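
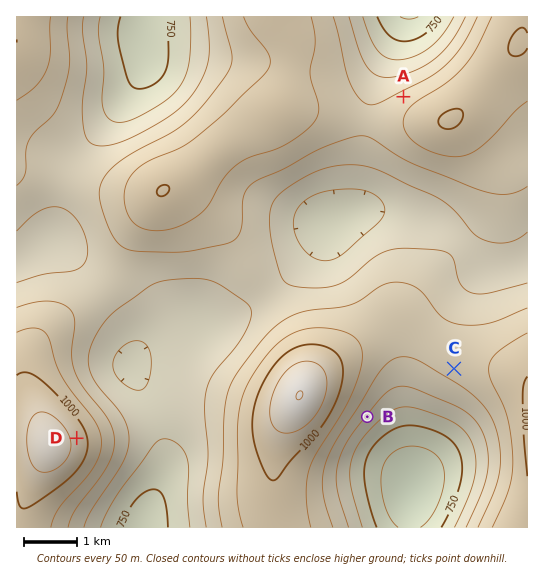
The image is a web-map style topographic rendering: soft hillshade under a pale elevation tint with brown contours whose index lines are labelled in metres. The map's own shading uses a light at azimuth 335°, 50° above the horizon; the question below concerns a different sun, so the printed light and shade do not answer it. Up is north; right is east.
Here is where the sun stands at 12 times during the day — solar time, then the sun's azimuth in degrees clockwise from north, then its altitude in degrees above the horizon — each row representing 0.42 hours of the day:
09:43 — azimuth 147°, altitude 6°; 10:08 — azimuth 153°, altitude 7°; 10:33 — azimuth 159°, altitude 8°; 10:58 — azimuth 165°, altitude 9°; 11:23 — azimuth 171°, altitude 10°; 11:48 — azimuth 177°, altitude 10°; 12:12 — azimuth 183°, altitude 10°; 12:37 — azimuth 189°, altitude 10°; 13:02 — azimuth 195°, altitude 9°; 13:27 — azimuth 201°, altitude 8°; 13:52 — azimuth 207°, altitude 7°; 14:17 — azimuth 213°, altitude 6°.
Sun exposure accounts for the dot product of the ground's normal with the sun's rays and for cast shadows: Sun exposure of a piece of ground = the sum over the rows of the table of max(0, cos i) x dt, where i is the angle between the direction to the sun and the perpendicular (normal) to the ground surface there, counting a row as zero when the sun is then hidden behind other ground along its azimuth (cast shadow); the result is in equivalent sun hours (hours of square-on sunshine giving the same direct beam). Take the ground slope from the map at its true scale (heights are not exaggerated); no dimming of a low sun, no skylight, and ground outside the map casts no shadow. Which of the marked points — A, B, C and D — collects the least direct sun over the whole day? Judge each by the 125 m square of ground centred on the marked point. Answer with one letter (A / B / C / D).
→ A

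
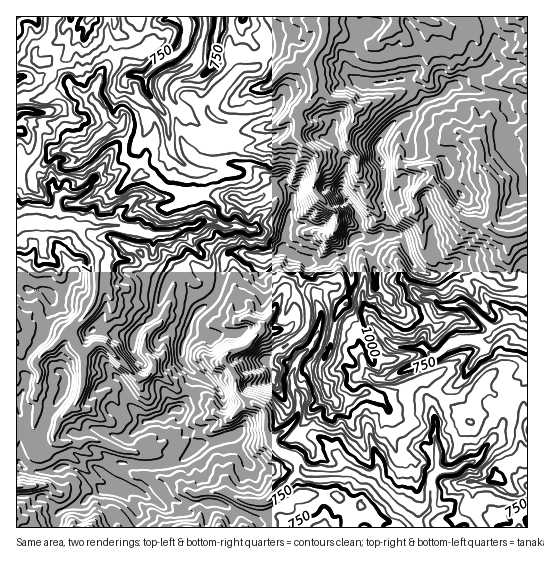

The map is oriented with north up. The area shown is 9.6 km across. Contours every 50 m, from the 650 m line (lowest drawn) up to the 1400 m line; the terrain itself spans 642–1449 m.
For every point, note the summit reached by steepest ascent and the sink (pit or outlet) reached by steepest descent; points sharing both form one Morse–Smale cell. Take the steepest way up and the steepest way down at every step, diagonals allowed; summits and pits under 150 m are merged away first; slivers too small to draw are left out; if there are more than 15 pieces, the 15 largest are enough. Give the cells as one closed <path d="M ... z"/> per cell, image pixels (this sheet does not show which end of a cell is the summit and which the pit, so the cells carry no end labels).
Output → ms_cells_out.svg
<path d="M283 249l-6 6-11 2-17-1-12-4-8 1-5 9 0 8-7 23-22 21-4 8-3 12-5 9-2 15 6 9 8 7 0 3-6 17-10 17 1 10 16 26-13 12-10 4-12 2-47-2-10 8 3 6 17 10 0 7 13 17-1 16 391 1 1-73-5-2-4-19 0-8 6-12-1-7-11-6-12-2-20-12-8 10 0 13-2 9-2 1-10-9-12-6-15-15-7-11-4 0-38 18-5 0-12-5-13 7-16 4-9-9-7-13-1-12 12-28 5-28 11-14 3-12-2-18-5-11-3-2-8 0-12 7-14 0z"/><path d="M123 151l-9 0-6 6-11 20-14 14-9 4-12-2-4 3-5-5-1-6-9-4-9-10-3 10-15 2 0 279 14 9 8 1 11 0 13-5 8 0 13 6 22 18 12 0 4-4-17-13 3-7 7-4 47 2 22-6 13-12-16-26-1-10 10-17 6-17 0-3-8-7-6-9 2-15 5-9 3-12 4-8 22-21 7-23 0-8 5-9 8-1 12 4 17 1 11-2 6-5 2-20 7-24 0-12-9-10-5 1-19 14-12 4-13-6-11 0-8-2-29 2-11-6-10-3-18-12-5 0-2-6-16-13z"/><path d="M527 16l-266 0 7 26-1 12-10 13-15 2-9 6-21 24-4 7 0 7 5 6 16 6 3 14 4 4-1 20 20 5 7 7 23 9 6 7 1 15-9 43 24 14 14 0 12-7 9 1 10-18 6-3 17 1 4-2 7 0 2-16-7-17 3-32-8-24 9-15 13-12 12-6 13-12 20-6 8-10 27 7 23 3 3 3 3 12 6 7 14 3z"/><path d="M398 235l-19 0-4 2-17-1-6 3-9 18 6 12 2 18-4 16-10 10-5 28-12 28 0 8 8 17 9 9 16-4 13-7 12 5 5 0 38-18 4 0 7 11 15 15 12 6 10 9 2-1 2-9 0-13 8-10 20 12 22 8 4 6 1-126-29 1-41-23-7 0-16 10-8 0-12-9-11-25z"/><path d="M455 85l-4 0-8 10-20 6-13 12-12 6-13 12-9 15 8 24-3 32 7 17-1 15 14 2 14 30 12 9 8 0 16-10 7 0 41 23 28-1 1-166-15-4-6-7-3-12-3-3-36-6z"/><path d="M203 16l-66 1 3 12 12 18-9 6-18 1 2 8 6 12-7 3-2 6 10 12 13-4 8 11-7 7-1 21-4 8-9 11-10 2 0 6 16 13 2 6 5 0 18 12 10 3 11 6 29-2 8 2 11 0 13 6 12-4 24-16-21-8-12-10-13-2-27 0-16-4-13-18-5-26-11-14-5-15 6-9 21-9 8-6 10-35z"/><path d="M259 16l-54 0 0 11-10 35-8 6-17 7-9 7-1 4 3 9 13 20 5 26 10 14 8 6 36 1 1-19-4-4-3-14-16-6-5-6 0-7 26-31 8-6 15-2 10-13 1-12-4-17z"/><path d="M70 84l-16 7-12 9-26-1 0 60 9 4 9 8 8-6 13-14 31-3 22-21-4-13-5-8-8-7-14-7z"/><path d="M19 463l-3 0 1 65 38 0 1-13 5-4 17-6 5-2 6-7 15-6-21-17-13-6-8 0-13 5-11 0-13-4z"/><path d="M115 16l-25 0-2 5-11 8-1 9-8 17-13 12 22 25 13 7 2-1 11-28 11-11 11-6-1-15-9-9z"/><path d="M125 53l-11 6-11 11-11 28 12 16 4 13 10 1 3 3 3 6 0 13 7 1 6-5 10-16 0-17 8-11-8-11-13 4-9-9-1-7 9-5-6-12z"/><path d="M118 128l-12 1-20 19-31 3-20 20 8 10 9 4 1 6 5 5 4-3 12 2 9-4 14-14 14-24 3-2 10-1 0-13z"/><path d="M123 487l-6 4-18 0-10 5-6 7-22 8-5 4 0 12 79 1 2-17-13-17z"/><path d="M54 16l-38 1 1 62 10-2 10 3 16-10 0-3-6-4-11-2-1-11 16-17z"/><path d="M89 16l-34 0-4 10 0 7-16 17 1 11 11 2 7 5 14-13 8-17 1-9 11-8z"/>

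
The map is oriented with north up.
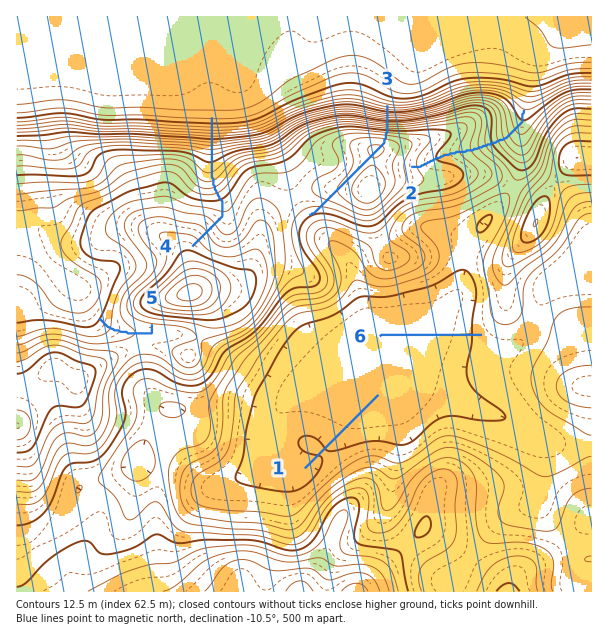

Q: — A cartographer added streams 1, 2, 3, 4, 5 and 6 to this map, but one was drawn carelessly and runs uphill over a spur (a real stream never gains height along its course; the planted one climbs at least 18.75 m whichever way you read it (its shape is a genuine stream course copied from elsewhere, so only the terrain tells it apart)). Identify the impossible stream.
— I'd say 3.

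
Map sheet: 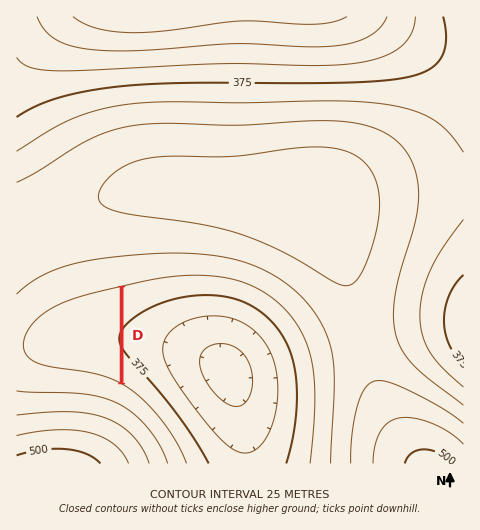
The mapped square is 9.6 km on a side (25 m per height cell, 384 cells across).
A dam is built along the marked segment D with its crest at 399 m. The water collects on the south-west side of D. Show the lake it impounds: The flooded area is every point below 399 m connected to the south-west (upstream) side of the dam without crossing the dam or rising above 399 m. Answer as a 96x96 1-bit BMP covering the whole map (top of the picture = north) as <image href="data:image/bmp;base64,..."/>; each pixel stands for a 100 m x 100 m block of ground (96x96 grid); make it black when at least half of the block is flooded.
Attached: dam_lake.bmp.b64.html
<image width="96" height="96" href="data:image/bmp;base64,Qk2+BAAAAAAAAD4AAAAoAAAAYAAAAGAAAAABAAEAAAAAAIAEAAATCwAAEwsAAAIAAAAAAAAA////AAAAAAAAAAAAAAAAAAAAAAAAAAAAAAAAAAAAAAAAAAAAAAAAAAAAAAAAAAAAAAAAAAAAAAAAAAAAAAAAAAAAAAAAAAAAAAAAAAAAAAAAAAAAAAAAAAAAAAAAAAAAAAAAAAAAAAAAAAAAAAAAAAAAAAAAAAAAAAAAAAAAAAAAAAAAAAAAAAAAAAAAAAAAAAAAAAAAAAAAAAAAAAAAAAAAAAAAAAAAAAAAAAAAAAAAAAAAAAAAAAAAAAAAAAAAAAAAAAAAAAAAAAAAAAAAAAAAAAAAAAAAAAAAAAAAAAAAAAwAAAAAAAAAAAAAAHwAAAAAAAAAAAAAH/wAAAAAAAAAAAAD//wAAAAAAAAAAAAP//wAAAAAAAAAAAAf//wAAAAAAAAAAAA///wAAAAAAAAAAAA///wAAAAAAAAAAAA///wAAAAAAAAAAAA///wAAAAAAAAAAAAf//wAAAAAAAAAAAAP//wAAAAAAAAAAAAP//wAAAAAAAAAAAAH//wAAAAAAAAAAAAB//wAAAAAAAAAAAAA//wAAAAAAAAAAAAAH/wAAAAAAAAAAAAAA/wAAAAAAAAAAAAAAHwAAAAAAAAAAAAAAAQAAAAAAAAAAAAAAAAAAAAAAAAAAAAAAAAAAAAAAAAAAAAAAAAAAAAAAAAAAAAAAAAAAAAAAAAAAAAAAAAAAAAAAAAAAAAAAAAAAAAAAAAAAAAAAAAAAAAAAAAAAAAAAAAAAAAAAAAAAAAAAAAAAAAAAAAAAAAAAAAAAAAAAAAAAAAAAAAAAAAAAAAAAAAAAAAAAAAAAAAAAAAAAAAAAAAAAAAAAAAAAAAAAAAAAAAAAAAAAAAAAAAAAAAAAAAAAAAAAAAAAAAAAAAAAAAAAAAAAAAAAAAAAAAAAAAAAAAAAAAAAAAAAAAAAAAAAAAAAAAAAAAAAAAAAAAAAAAAAAAAAAAAAAAAAAAAAAAAAAAAAAAAAAAAAAAAAAAAAAAAAAAAAAAAAAAAAAAAAAAAAAAAAAAAAAAAAAAAAAAAAAAAAAAAAAAAAAAAAAAAAAAAAAAAAAAAAAAAAAAAAAAAAAAAAAAAAAAAAAAAAAAAAAAAAAAAAAAAAAAAAAAAAAAAAAAAAAAAAAAAAAAAAAAAAAAAAAAAAAAAAAAAAAAAAAAAAAAAAAAAAAAAAAAAAAAAAAAAAAAAAAAAAAAAAAAAAAAAAAAAAAAAAAAAAAAAAAAAAAAAAAAAAAAAAAAAAAAAAAAAAAAAAAAAAAAAAAAAAAAAAAAAAAAAAAAAAAAAAAAAAAAAAAAAAAAAAAAAAAAAAAAAAAAAAAAAAAAAAAAAAAAAAAAAAAAAAAAAAAAAAAAAAAAAAAAAAAAAAAAAAAAAAAAAAAAAAAAAAAAAAAAAAAAAAAAAAAAAAAAAAAAAAAAAAAAAAAAAAAAAAAAAAAAAAAAAAAAAAAAAAAAAAAAAAAAAAAAAAAAAAAAAAAAAAAAAAAAAAAAAAAAAAAAAAAAAAAAAAAAAAAAAAAAAAAAAAAAAAAAAAAAAAAAAAAAAAAAAAAA="/>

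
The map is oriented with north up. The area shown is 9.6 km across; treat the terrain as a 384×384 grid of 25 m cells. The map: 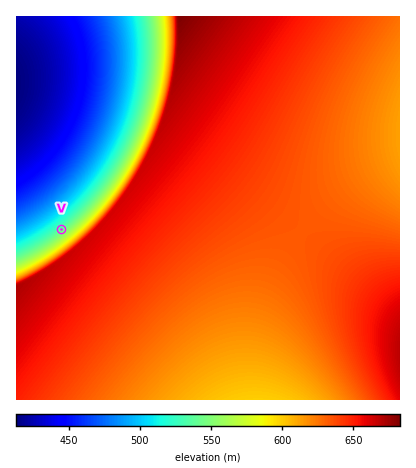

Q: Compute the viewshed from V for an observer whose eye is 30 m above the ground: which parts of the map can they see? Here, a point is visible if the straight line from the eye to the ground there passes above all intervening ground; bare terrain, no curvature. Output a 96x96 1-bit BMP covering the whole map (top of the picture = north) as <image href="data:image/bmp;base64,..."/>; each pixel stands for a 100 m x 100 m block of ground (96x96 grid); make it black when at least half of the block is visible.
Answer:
<image width="96" height="96" href="data:image/bmp;base64,Qk2+BAAAAAAAAD4AAAAoAAAAYAAAAGAAAAABAAEAAAAAAIAEAAATCwAAEwsAAAIAAAAAAAAA////AAAAAAAAAAAAAAAAAAAAAAAAAAAAAAAAAAAAAAAAAAAAAAAAAAAAAAAAAAAAAAAAAAAAAAAAAAAAAAAAAAAAAAAAAAAAAAAAAAAAAAAAAAAAAAAAAAAAAAAAAAAAAAAAAAAAAAAAAAAAAAAAAAAAAAAAAAAAAAAAAAAAAAAAAAAAAAAAAAAAAAAAAAAAAAAAAAAAAAAAAAAAAAAAAAAAAAAAAAAAAAAAAAAAAAAAAAAAAAAAAAAAAAAAAAAAAAAAAAAAAAAAAAAAAAAAAAAAAAAAAAAAAAAAAAAAAAAAAAAAAAAAAAAAAAAAAAAAAAAAAAAAAAAAAAAAAAAAAAAAAAAAAAAAAAAAAAAAAAAAAAAAAAAAAAAAAAAAAAAAAAAAAAAAAAAAAAAAAAAAAAAAAAAAAAAAAAAAAAAAAAAAAAAAAAAAAAAAAAAAAAAAAAAAAAAAAAAAAAAAAAAAAAAAAADAAAAAAAAAAAAAAADwAAAAAAAAAAAAAAD8AAAAAAAAAAAAAAD+AAAAAAAAAAAAAAD/gAAAAAAAAAAAAAD/wAAAAAAAAAAAAAD/8AAAAAAAAAAAAAD/+AAAAAAAAAAAAAD//AAAAAAAAAAAAAD//gAAAAAAAAAAAAD//wAAAAAAAAAAAAD//8AAAAAAAAAAAAD//+AAAAAAAAAAAAD///AAAAAAAAAAAAD///AAAAAAAAAAAAD///gAAAAAAAAAAAD///wAAAAAAAAAAAD///4AAAAAAAAAAAD///8AAAAAAAAAAAD///+AAAAAAAAAAAD////AAAAAAAAAAAD////AAAAAAAAAAAD////gAAAAAAAAAAD////wAAAAAAAAAAD////4AAAAAAAAAAD////4AAAAAAAAAAD////8AAAAAAAAAAD////8AAAAAAAAAAD////+AAAAAAAAAAD/////AAAAAAAAAAD/////AAAAAAAAAAD/////gAAAAAAAAAD/////gAAAAAAAAAD/////wAAAAAAAAAD/////wAAAAAAAAAD/////4AAAAAAAAAD/////4AAAAAAAAAD/////4AAAAAAAAAD/////8AAAAAAAAAD/////8AAAAAAAAAD/////+AAAAAAAAAD/////+AAAAAAAAAD/////+AAAAAAAAAD//////AAAAAAAAAD//////AAAAAAAAAD//////AAAAAAAAAD//////gAAAAAAAAD//////gAAAAAAAAD//////gAAAAAAAAD//////gAAAAAAAAD//////wAAAAAAAAD//////wAAAAAAAAD//////wAAAAAAAAD//////wAAAAAAAAD//////wAAAAAAAAD//////wAAAAAAAAD//////4AAAAAAAAD//////4AAAAAAAAD//////4AAAAAAAAD//////4AAAAAAAAD//////4AAAAAAAAD//////4AAAAAAAAD//////4AAAAAAAAD//////4AAAAAAAAD//////4AAAAAAAAD//////4AAAAAAAAD//////4AAAAAAAAA="/>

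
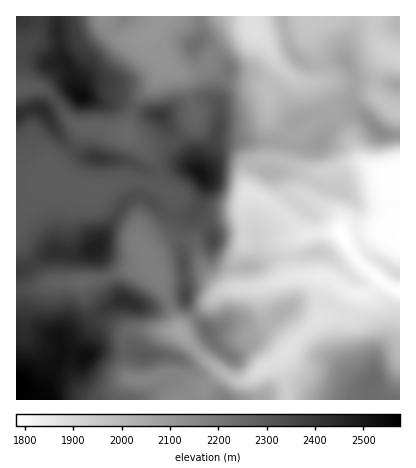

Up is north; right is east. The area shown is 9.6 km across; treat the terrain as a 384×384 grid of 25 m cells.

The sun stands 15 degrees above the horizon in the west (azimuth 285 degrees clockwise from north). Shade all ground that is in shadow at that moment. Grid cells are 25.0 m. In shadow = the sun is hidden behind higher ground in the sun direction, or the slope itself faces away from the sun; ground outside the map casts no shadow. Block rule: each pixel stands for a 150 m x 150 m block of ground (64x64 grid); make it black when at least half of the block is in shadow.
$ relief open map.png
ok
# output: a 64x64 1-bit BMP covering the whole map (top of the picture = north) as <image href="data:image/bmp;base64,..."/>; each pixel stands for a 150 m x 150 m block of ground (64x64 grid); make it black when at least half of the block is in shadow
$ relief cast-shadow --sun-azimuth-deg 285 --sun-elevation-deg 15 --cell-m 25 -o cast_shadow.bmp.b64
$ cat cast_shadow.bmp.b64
<image width="64" height="64" href="data:image/bmp;base64,Qk0+AgAAAAAAAD4AAAAoAAAAQAAAAEAAAAABAAEAAAAAAAACAAATCwAAEwsAAAIAAAAAAAAA////AAAAAAABwAAAABAAAACAAAAAAAAAAAeAAAAAAAAAD/AAAAAAAAAP8AAH4AAHAA/gAQfwAAcAB+AGB/AABwAHwAAH8AAHAAPAAAD4AAYAAcAAAHgAAAABgAAAOAAAAACAAAAAAAAAAAPwAAAAAAAAB/AAAYAAAAAD44ABwAAAAAPH4AHAAAAAAQ/4AIAAAAAAB/wAAAAAAAAH/AAAAAAAAAf8AAAAAAAAB/gAAAAAAeAH+AAAAAAB+AZ+AAAAAAH4Bn/AAAAAAfgAf+AAAAAB+AB/4AAAAAH4AH/gAAAAAfgAP8AAAAAA8AA/wAAAAABwAH/AAAAAADAAf+AAAAAAMAB/+AAAAAAAAH/8ACAAAAAA//wAYAAAAAB//ABgAAAAAH/8AEAAAAAAf/AAQAAAAAB/4AAAAAAAAD/gAAAAAAAAP+AAAAAAAAA/wA+AAAAAAD/AAgcAAAAAPwAABwAAAAA/AAAAAAAAAD+AAAABgAAAH8AAAAGAAAAfwAAAAwAAIB/AAAACAAAAH8AAAAAEAAAfgAAAAA4AAB+AAAAABBwADwAAAAAAHgAPgAAAAAAMAA+AAAAAAAAAD4AAAAAAAAAPAAAAAAAAAA4AAAAAAwAADgAAAAACAAAeAAAAAAYAAB4AAAAADwAAPgAAAAAeAAA8AAAAAB4AABwAAAAAPAAA2AAAAA=="/>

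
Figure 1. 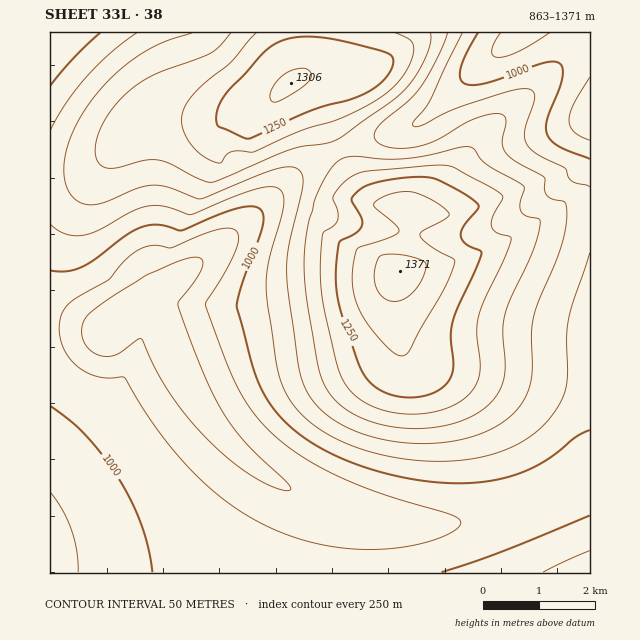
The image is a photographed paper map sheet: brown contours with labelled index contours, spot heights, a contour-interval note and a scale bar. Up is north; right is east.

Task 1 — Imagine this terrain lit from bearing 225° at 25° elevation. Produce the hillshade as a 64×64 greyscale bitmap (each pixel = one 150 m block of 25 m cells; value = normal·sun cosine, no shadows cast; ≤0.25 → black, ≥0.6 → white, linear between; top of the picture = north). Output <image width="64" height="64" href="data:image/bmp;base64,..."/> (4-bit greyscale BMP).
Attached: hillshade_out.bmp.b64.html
<image width="64" height="64" href="data:image/bmp;base64,Qk12CAAAAAAAAHYAAAAoAAAAQAAAAEAAAAABAAQAAAAAAAAIAAATCwAAEwsAABAAAAAAAAAAAAAAABEREQAiIiIAMzMzAERERABVVVUAZmZmAHd3dwCIiIgAmZmZAKqqqgC7u7sAzMzMAN3d3QDu7u4A////AGZmZmZmd3d3d3d3d3d2ZmZmVVVVVVVWZmZmZmZmZ3d3VWZmZmZ3d3d3d3d3dmZmZVVVVVVVVVZmZmZmZmZmd3dVVmZmZnd3d3d3d3ZmZlVVVVVVVVVVZmZmZmZmZmZmZ1VWZmZmZ3d3d3d2ZmZVVVVVVVVVZmZmZmZmZmZmZmZmVVVmZmZnd3d3dmZmVVVERVVVVmZmd3d3d3ZmZmZmZmZVVWZmZmd3d3ZmZlVVRERVVWZnd3eIiIiHd3d2ZmZmZlVVZmZmZ3d2ZmZVVURERVVmd3iIiZmZmYiIh3d3ZmZmVVVmZmZmdmZmZVVEREVVZneImZmqqqqZmZmIiHd3ZmZVVmZmZmZmZmVVREREVWZ4iZqqqru6qqqqmZmIiHd2ZlVWZmZmZmZmVVRERFVmeImqq7u7u7u7uqqqmZmIh3d2VWZmZmZmZmVVRERFVniJqrvMzMzMy7u7qqqpmZiId3ZVZmZmZmZmVVRERFVniaq8zMzMzMzMu7uqqqmZmIiHd1ZmZmZmZmVVRERFZniavMzd3d3czMy7u6qqqZmYiId3ZmZmZmZmVVRERFZ4mrvN3d3d3d3MzMu7qqqZmZiIiIhmZmZmZmVVRERFZ4mrzN3e7u3d3dzMy7uqqpmZiIiIiGZmZmZmVVRERFZ4mrzd3u7u7u3d3czLu6qpmZiIiIiIZmZmZmZVRERFVomrzd3u7u7u7u3d3Mu7qpmZiIiHeIhmZmZmZVVEREVnmrzN3e7u7u7u7d3cy7qqmZiIh3d4iGZmZmZlVEREVnirzN3d3u7u7u7t3czLuqmYiId3d3eIZmZmZlVEREVniavM3d3d3e7u7t3czLqpmYh3d3d3d3dmZmZmVURERWeavMzd3d3d3d3d3cy7qpmId3dmZmZnd2ZVVVVURERWeJu8zMzMzd3d3d3My6qZiHd2ZmZmZmZmZVREVVRERFaJq8zMzMzMzd3dzMu6qYh3ZmVVVVVmZmZVRDNEVURFZ4q7zMzMzMzMzMzMu6mYd2ZVVVVVVVVmZlQzIzRVREVomrvMy7u7vMzMzMu6mYd2VVREREVVVVZmRDIiNWVUVniau7u7u7u8zMzMu6qYd2VVRERERFVVVmZEMiNFZlVWiau7u7u7u7zMzMy7qph3ZVREREREVVVWZkQzNFZ3ZWeJq7u7u7u7vMzMzMuqmHdlVERERERVVVZmRERFd3dmZ5q7u7u6q7vMzN3My7qYd2VVREREVVVVZmZVVWd3d3d4mru7u6qru8zN3dzMupmHZlVVVVVVVVZmZmZmeIiHd3iau7u6qqu7zM3d3cy6qYd2ZVVVVVVWZmZmd3eIiIiIiJqqqqqqq7vMzd3dzLqph3ZlVVVVVmZmZmaIiIiIiIiIiJmZmZqru8zN3dzMupmHdmZVVWZmZmZmZomZmZmIiIiIiIiZmqu7zMzdzMu6mIdmZlVmZmZmZmZmmZmZiIiImYiIiJmaq7vMzMzMu6mYd2ZlVVZmZmZmZmaZmYh3d4mZmZmJmZqqu8zMzMu6qYd2ZVVVVWZmZmZmZpmZiHd3iaqZmZmZmqq7vMzMu6qYdlRDREVVVmZmZmZmqpmYh3iJqqqpmZmaqru7zMu6qHVDIhIiM0VVVmZmZmaqqZiIiJq7uqqqqqqqq7u7u6hlQzMzMzMzNEVVVVVVVaqqmYiImry7qqqqqqqru7uodVVVVVVVVERDREVVVVVVqqqZmImavMu6qqqqqqu7uoZneIiIiId2ZVREREVVVVWqqqmZmaq8zLqqu7u7u7u5eJqru7upmHd2ZVREREVVVaqqqZmZqrzNy6q7u7u7u6mavN3cuodmZlVWVVRERERVqqqqmZmqvM3Muru7u7u7urzN3Kl2VUQzRERVVEQ0RESqqqqZmaq8zdy7u7u7u7u6u6qYZlVEMzIiIzREREMzRKqqqpmZqrzMzMu7u7u7u6qZh2VEMzMiIiIiIjMzRDM0qqqqmZmau8zMy7qru7u7qph2VDIRERERERERESIzMzOqqqqZmZqrzMzLqZqru7uqmHVCEQAAARIiIhERESIjM6qqqZmZmqu8zMuIm7qru7qYZTIQAAABIjMyIhERESIjqqqpmZmZqru7uom8uqq7qph1MhAAARIzREMzIiERESKZmZmZmJmaq7u5m92qqqqqmHZDIhIiM0RVVEQzIiIiIpmZmZmIiZmqq7qs3Kqqqqqph2VENERFVVVVVEQzMyIimZmZmIiIiZqqqry6mZqqqqqYdmZmZmZmZVVVRERDMzOZmZmIiIiImZqqqqmZmZqqqqmYh3d3d2ZVVVVVRERERJiIiIiId4iImZmZmZmZmaqqqqmYiId3ZlVERVVVVVVViIiIiId3d4iImZmYiImZmaqqqZmId3ZlVERERFVVVVWIiIiHd3d3d4iIiIiIiIiZmaqpmId2ZVVERERERVVVZoiIiHd3d3d3d3d3eIiIiIiImZmIdmZVVEREREREVVVmiIiHd3d2ZmZnd3d3iId3d3eIiHdmVVRERERERERVVWaIiHd3d2ZmZmZmZ3iId3ZmZmZmZlVERERERVVVVVVVVoh3d3d2ZmZmZmZ3iId3ZmVVVVVVREREREVVVVVVVVVWh3d3d3ZmZlVVZniIh3ZlVVVUREQzMzNERVVmZmZVVVWHd3d3dmZmVVZneIh3ZlVERERDMzMzMzRFVmZmZmZlVXd3d3dmZmZVVmeIiHZlVERDMzMzMjM0REVWZmZmZmZm"/>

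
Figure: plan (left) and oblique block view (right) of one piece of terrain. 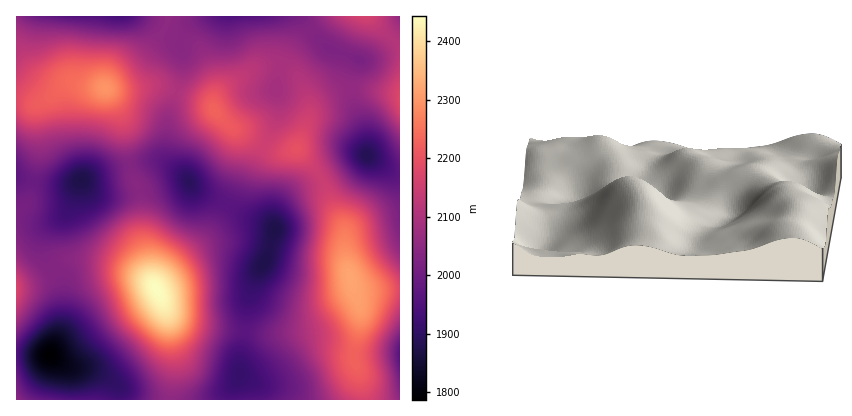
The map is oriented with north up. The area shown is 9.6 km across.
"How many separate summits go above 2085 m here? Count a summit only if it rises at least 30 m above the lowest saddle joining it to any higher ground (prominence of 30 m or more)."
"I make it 5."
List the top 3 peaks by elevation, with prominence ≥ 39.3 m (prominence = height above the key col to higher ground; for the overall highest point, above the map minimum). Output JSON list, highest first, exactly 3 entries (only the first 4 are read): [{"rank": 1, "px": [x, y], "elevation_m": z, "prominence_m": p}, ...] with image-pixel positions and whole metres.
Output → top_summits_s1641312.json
[{"rank": 1, "px": [156, 288], "elevation_m": 2443, "prominence_m": 656}, {"rank": 2, "px": [350, 278], "elevation_m": 2321, "prominence_m": 291}, {"rank": 3, "px": [106, 88], "elevation_m": 2299, "prominence_m": 197}]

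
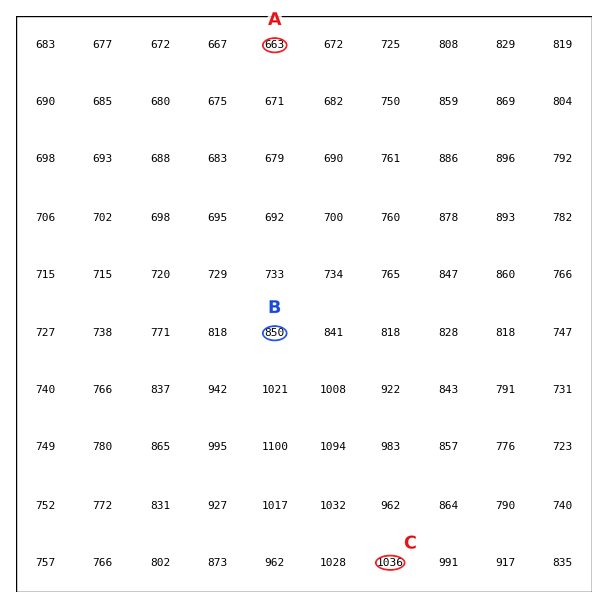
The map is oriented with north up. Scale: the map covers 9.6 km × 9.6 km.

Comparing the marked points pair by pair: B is higher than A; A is lower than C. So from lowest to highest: A B C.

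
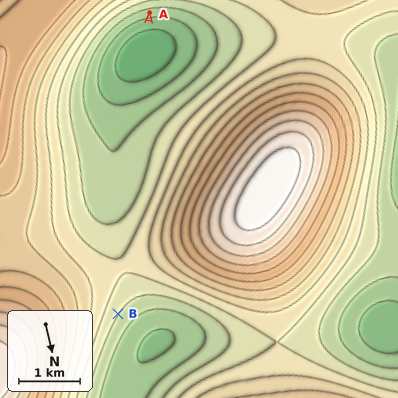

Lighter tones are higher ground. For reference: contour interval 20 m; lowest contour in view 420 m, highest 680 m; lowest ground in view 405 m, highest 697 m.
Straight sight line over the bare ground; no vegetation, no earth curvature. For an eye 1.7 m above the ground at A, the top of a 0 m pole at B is hidden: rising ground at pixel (137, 135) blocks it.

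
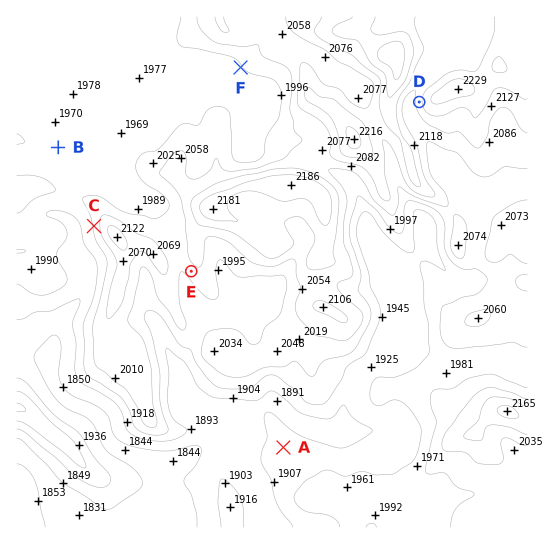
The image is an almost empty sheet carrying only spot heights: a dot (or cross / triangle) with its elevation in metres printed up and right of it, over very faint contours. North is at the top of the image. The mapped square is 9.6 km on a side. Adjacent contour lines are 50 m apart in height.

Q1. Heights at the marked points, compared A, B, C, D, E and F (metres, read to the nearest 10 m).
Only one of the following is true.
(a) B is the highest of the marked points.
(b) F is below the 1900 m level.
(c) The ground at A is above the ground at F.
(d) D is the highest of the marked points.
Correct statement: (d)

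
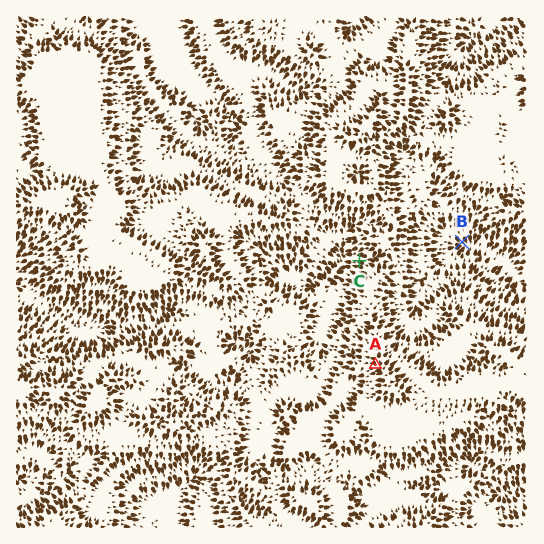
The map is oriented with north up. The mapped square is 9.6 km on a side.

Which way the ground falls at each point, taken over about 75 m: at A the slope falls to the W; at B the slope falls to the SE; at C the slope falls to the W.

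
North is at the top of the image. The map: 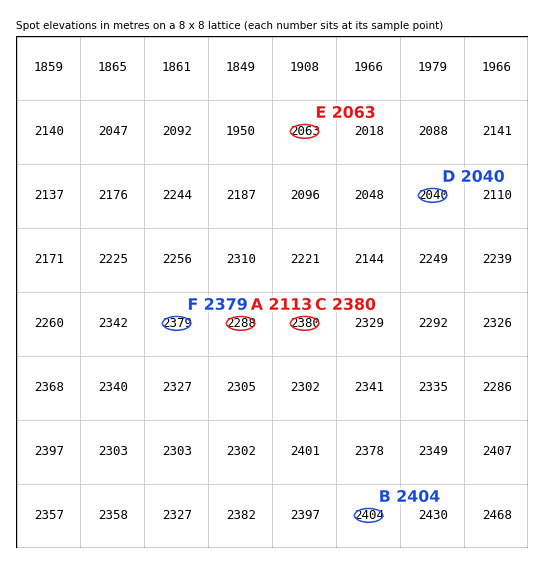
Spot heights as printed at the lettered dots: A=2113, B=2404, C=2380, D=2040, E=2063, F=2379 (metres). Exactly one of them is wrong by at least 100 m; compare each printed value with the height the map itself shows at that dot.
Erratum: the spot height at A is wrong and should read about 2288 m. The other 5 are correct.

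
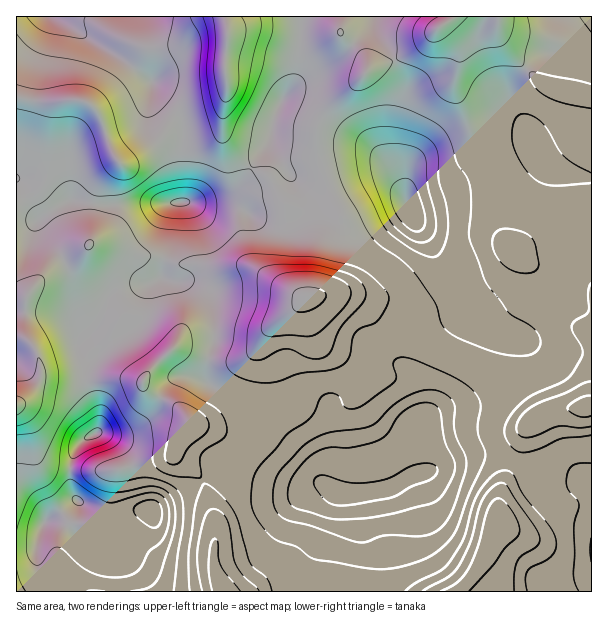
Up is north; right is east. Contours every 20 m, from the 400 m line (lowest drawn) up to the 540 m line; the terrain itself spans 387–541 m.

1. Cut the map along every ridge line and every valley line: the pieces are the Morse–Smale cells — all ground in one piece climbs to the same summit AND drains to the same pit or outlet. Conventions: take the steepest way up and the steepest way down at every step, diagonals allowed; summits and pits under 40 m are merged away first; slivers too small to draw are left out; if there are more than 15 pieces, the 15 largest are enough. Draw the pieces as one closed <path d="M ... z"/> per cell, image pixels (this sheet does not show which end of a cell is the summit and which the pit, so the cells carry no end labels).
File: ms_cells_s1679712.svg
<path d="M591 16l-288 0-1 4 16 4 21 7 22 22 6 12 0 6-3 4-39 36-7 14-2 16 4 24 4 3 21-6 32-2 9 4 6 7 10 15 6 20 3-4 6-3 23-6 34-18 17-5 36-18 7-7 4 10 11 13 15 6 27 4z"/><path d="M18 97l-2 1 0 81 12 13 13 25 31-18 32 6 72-2-2 1-4 9-1 29-7 25 0 11 11 4 19 0 16 9 6 21 0 30-4 11 0 7 27 1 9-3 8-7 12-19 10-10 43-31 12-45 11-24-21-54-18 7-12 0-19-26-2-13-24 43-13 13-26 8-24 2 1-17-3-21 1-41-3-8-9 7-10 16-8 8-20 14-12 3-10-14-7-26-6-12-8-8-8-3-46 2z"/><path d="M534 145l-7 7-36 18-17 5-34 18-29 9-2 2 0 6 21 32 6 13 22 30 8 17 3 16 8 7 21 10-2 19-9 20 5 4 26 7 8 8 14 23-12 10-14 35 29 14 41 5 7 4 1-305-28-5-15-6-8-9z"/><path d="M344 295l-23 0-18 6-37 31-10 18-27 25-9 15 20 10 53 18 25 40 2 19 4 6 9 9 8 2 42-2 15-6 15-11 13-4 1-28-3-11-4-6 17-16 34-14 10-10 6-11-34-21-34-11-33-17-24-24z"/><path d="M222 391l-4 2-7 15-11 12-12 6-13 23 0 6 25 22 6 12 4 17 6 15-2 46 3 11 7 14 78 0 14-41 10-20 5-22 6-15-13-11-4-6-2-19-25-40-53-18z"/><path d="M492 454l-12 0-34 9-11 6-22 6-24 15-27 4-24-1-7 16-5 22-10 20-14 40 156 1 16-17 13-24 12-29 1-31 14-27-7-6z"/><path d="M17 180l-1 117 10 2-2 28 1 9 12 17 3 9 1 18 43 0 4-26-8-15 17-16 13-29 4-4 12-4 20-2 16-6 0-11 6-16 2-38 4-9-70 1-32-6-31 18-13-25z"/><path d="M377 160l-32 2-23 6 20 54-11 24-9 38-8 12 30-1 9 3 9 4 24 24 33 17 34 11 33 20 10-20 2-19-21-10-8-7-3-16-8-17-7-12-9-9-12-22-16-23-16-39-12-16z"/><path d="M129 379l-36 0-8 2 13 30-1 21 13 6 16 15 6 14 7 33 3 6 9 6-27 39-9 7 3 14 0 19 104 1 1-4-9-21 2-46-6-15-5-21-5-8-25-22 0-6 15-26-16-19-27-13-4-9z"/><path d="M300 20l-48 4-19 4-5 4-4 28 4 29-4 7-8 7-27 6-11 5 4 9-1 41 3 21-1 17 15 0 26-6 9-4 15-18 10-18 12-16 6-27 20-36 5-39z"/><path d="M101 433l-6 0-11 6-6 7-5 9-3 10 0 20 6 16-32 21-7 23-4 3-17 3 1 41 101-1 0-19-3-14 9-7 27-39-7-4-5-8-7-33-6-14-10-11z"/><path d="M515 462l-15 29-2 36-18 39-22 25 133 1 1-107-8-5-41-5z"/><path d="M54 16l-38 1 0 79 19 6 46-2 8 3 8 8 6 12 5 18 7 17 5 5 12-3 28-22 18-24-2-3-20-19-4-9-5-5-28-22z"/><path d="M302 16l-247 1 64 39 28 22 5 5 4 9 21 22 3 0 9-5 27-6 8-7 4-7-4-29 4-28 2-2 22-6 48-4z"/><path d="M50 379l-8 0-8 11-18 15 1 145 16-2 4-3 7-23 32-21-6-16 2-26 6-13 6-7 12-6 2-4 0-18-13-30-19 1z"/>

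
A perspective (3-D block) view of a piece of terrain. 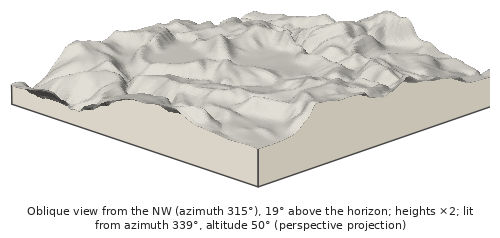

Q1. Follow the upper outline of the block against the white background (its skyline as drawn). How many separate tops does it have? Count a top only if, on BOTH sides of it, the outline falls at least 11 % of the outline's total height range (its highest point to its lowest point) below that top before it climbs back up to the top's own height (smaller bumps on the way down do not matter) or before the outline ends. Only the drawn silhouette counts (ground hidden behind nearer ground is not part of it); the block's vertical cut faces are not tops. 2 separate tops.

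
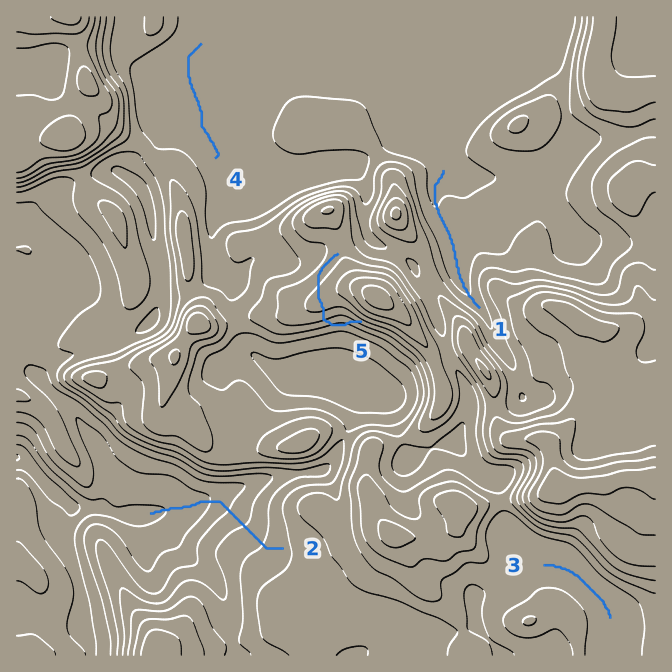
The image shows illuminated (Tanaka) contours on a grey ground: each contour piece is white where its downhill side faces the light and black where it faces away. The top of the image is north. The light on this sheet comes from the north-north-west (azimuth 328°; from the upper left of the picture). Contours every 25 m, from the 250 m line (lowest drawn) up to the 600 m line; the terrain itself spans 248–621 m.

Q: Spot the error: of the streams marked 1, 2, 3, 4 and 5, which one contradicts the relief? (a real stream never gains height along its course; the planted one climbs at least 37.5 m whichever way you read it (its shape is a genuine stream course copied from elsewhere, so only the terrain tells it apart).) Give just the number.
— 5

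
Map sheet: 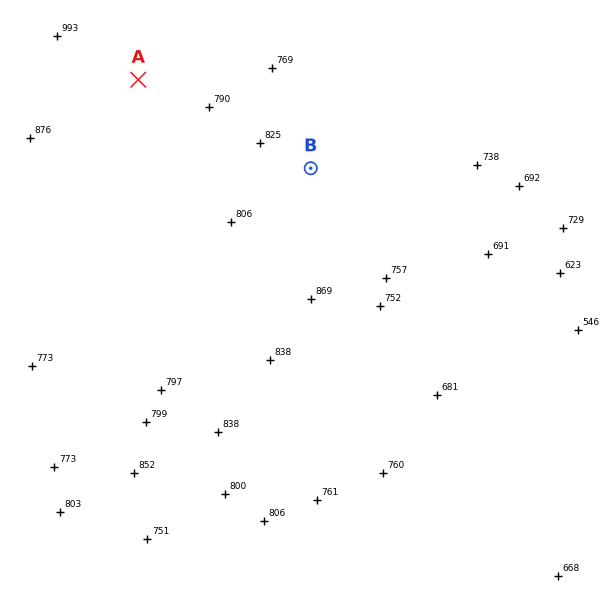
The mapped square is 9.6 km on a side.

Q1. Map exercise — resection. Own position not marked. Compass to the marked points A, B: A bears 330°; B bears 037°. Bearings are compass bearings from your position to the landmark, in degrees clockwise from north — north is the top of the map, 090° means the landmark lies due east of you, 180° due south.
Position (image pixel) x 242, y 259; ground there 800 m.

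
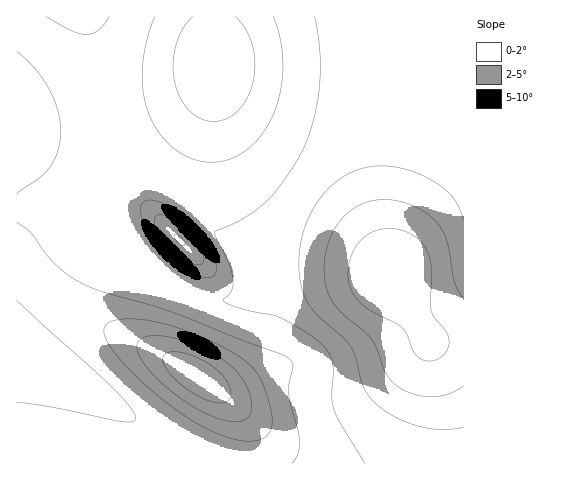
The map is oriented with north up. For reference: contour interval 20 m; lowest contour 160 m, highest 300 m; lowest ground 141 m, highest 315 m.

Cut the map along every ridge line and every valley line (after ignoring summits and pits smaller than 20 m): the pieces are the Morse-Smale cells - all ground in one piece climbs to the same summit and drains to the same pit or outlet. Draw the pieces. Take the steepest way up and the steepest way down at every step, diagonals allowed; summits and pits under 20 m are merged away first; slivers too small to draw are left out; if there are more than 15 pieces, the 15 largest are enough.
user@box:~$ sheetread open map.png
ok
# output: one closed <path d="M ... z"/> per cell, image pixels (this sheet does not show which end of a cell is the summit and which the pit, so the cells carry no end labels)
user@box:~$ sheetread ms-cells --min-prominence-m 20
<path d="M85 16l-69 1 0 446 447 1 1-313-42 59-18 33-13 32-35-3-47 0-25 2-25 4-8 5-12 13-7 4-9 1-19-5-28-16-19-17-21-22-13-23-4-22 5-13 0-5-16-58-15-77z"/><path d="M463 16l-376 0 21 104 16 63 7-3 10 0 12 4 20 10 24 19 41 42 13 7 8 2 82 2 50 9 13-32 18-33 42-60z"/><path d="M141 180l-14 2-7 8 0 18 9 22 11 15 17 18 19 17 28 16 19 5 9-1 7-4 16-15 19-6 35-3 73 1-54-9-69 0-8-2-13-7-53-52-18-12z"/>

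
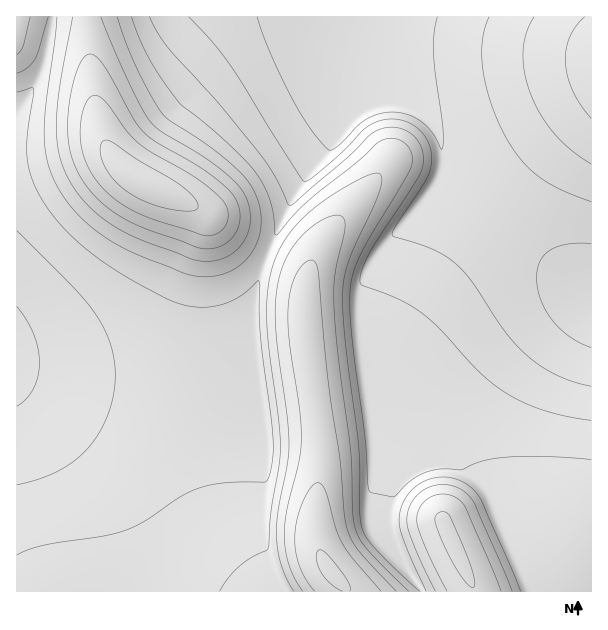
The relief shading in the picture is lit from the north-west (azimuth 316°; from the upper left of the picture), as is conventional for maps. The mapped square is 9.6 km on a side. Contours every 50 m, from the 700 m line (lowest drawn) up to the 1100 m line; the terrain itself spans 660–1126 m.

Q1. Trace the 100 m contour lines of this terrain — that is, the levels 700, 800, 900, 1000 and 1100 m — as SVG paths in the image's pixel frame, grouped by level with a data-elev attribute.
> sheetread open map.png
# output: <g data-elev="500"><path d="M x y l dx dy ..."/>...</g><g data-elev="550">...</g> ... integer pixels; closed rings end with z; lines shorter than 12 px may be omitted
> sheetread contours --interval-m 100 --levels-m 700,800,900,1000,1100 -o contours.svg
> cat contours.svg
<g data-elev="700"><path d="M591 348l-22-12-17-16-12-21-3-21 3-17 5-7 6-4 16-6 24 0"/><path d="M437 17l-3 16 0 20 9 75-1 21-1 1-9-18-12-11-13-7-15-2-14 2-13 6-26 25-9 5-4-3-12-14-20-31-24-49-13-36"/></g><g data-elev="800"><path d="M591 420l-24-3-21-6-19-7-18-9-28-21-41-45-18-16-23-13-39-16 2-14 7-16 44-68 9-16 1-9 0-9-4-9-6-8-9-5-9-3-11 1-10 4-29 27-51 44-4 3-15-29-12-19-47-57-48-53-10-15-9-16"/><path d="M17 231l57 57 21 26 9 15 6 15 4 15 1 16-2 20-5 19-9 19-12 16-13 12-16 10-19 8-22 6"/><path d="M534 17l-8 16-3 20 2 21 6 21 10 21 13 18 17 16 20 14"/></g><g data-elev="900"><path d="M420 591l-28-25-21-23-8-12-3-13-1-69-14-110-2-48 1-15 5-16 31-71 2-12-2-3-3-1-11 3-19 10-36 25-22 23-14 26-7 27-1 33 2 31 10 71 1 27-1 18-8 46-2 33-2 4-16 8-13 9-10 11-8 13"/><path d="M521 591l-42-95-8-8-8-6-10-4-10-1-15 3-14 8-10 12-4 15-1 10 3 11 24 55"/><path d="M17 73l10-5 8-9 13-42"/><path d="M57 17l-11 90-2 31 2 17 3 13 7 15 8 14 13 16 16 16 20 13 21 11 58 22 18 2 18-5 9-5 9-8 7-8 5-11 3-10 0-12-2-12-3-11-10-16-16-16-26-20-35-23-7-6-13-22-13-26-11-25-8-24"/></g><g data-elev="1000"><path d="M396 591l-37-40-8-12-4-12-3-17-4-54-13-87-9-97-3-10-4-2-9 6-8 12-4 16-2 18 1 29 10 67 2 32-3 24-12 49-2 27 2 14 4 13 6 13 7 11"/><path d="M501 591l-36-85-10-9-14-3-10 3-8 6-5 9-1 9 9 28 21 42"/><path d="M199 248l10 1 9-2 9-4 7-7 4-9 2-9-1-11-4-9-8-10-18-15-52-30-12-9-11-14-32-57-7-7-5-2-3 1-6 6-6 15-4 19-3 22 0 17 2 15 3 13 7 14 17 22 23 18 24 12z"/></g><g data-elev="1100"><path d="M350 591l-1-7-10-15-13-16-5-3-3 0-2 4 0 6 5 13 9 10 12 8"/><path d="M176 210l18 1 3-2 1-5-7-10-15-12-38-22-27-18-6-2-3 2-2 8 3 12 6 12 10 11 11 9 14 7 17 6z"/></g>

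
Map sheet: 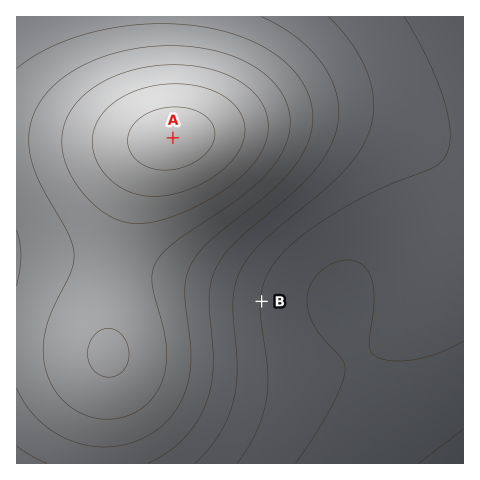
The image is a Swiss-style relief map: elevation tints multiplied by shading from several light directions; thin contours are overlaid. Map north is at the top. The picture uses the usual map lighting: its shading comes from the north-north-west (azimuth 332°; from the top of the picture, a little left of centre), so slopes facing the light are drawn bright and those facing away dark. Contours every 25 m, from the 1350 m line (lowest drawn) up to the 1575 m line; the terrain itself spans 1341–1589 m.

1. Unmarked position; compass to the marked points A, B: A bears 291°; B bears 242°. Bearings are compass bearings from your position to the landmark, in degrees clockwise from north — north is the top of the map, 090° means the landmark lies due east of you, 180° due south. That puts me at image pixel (403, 226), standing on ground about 1390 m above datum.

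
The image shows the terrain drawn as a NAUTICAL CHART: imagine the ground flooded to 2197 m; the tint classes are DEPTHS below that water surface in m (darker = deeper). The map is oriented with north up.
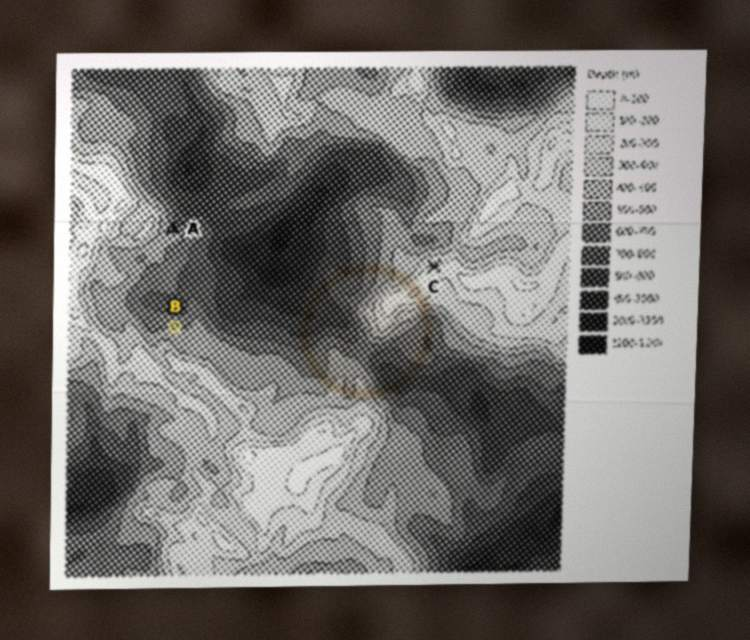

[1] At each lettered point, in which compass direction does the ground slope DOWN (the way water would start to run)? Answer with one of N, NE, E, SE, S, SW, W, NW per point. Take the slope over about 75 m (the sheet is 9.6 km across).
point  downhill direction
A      NE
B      N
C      N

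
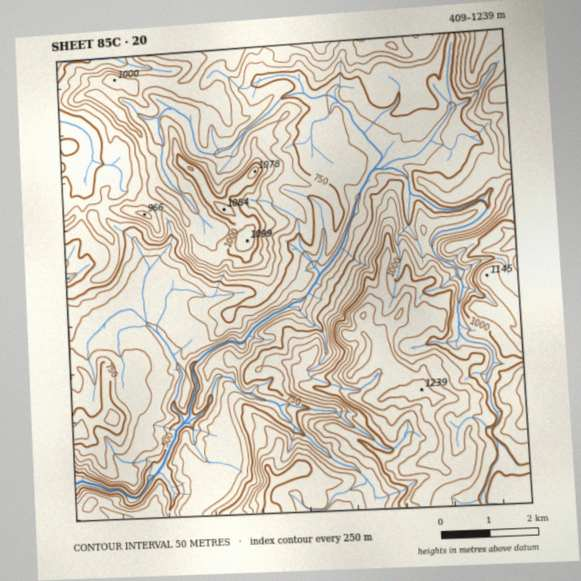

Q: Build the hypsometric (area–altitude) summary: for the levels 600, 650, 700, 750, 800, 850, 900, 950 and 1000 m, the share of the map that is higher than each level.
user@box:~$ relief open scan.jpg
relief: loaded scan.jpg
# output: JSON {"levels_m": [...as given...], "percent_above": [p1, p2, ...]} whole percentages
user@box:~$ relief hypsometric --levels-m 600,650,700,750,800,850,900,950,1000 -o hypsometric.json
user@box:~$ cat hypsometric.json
{"levels_m": [600, 650, 700, 750, 800, 850, 900, 950, 1000], "percent_above": [95, 86, 78, 65, 53, 43, 34, 25, 18]}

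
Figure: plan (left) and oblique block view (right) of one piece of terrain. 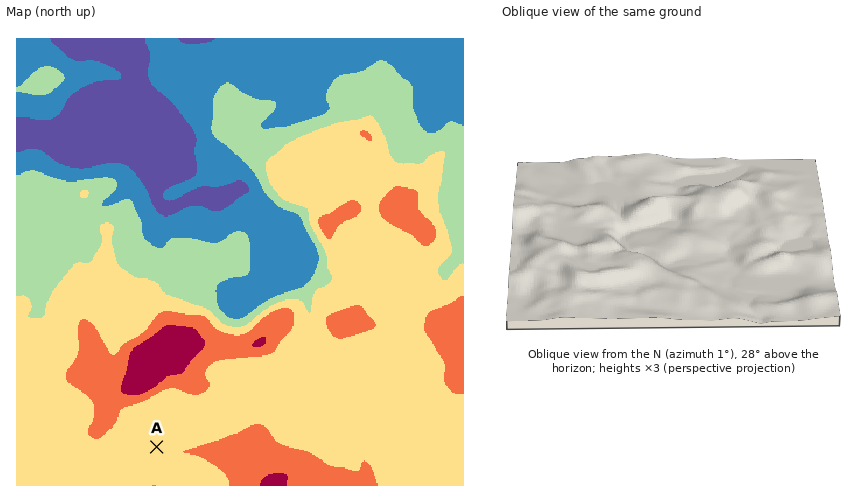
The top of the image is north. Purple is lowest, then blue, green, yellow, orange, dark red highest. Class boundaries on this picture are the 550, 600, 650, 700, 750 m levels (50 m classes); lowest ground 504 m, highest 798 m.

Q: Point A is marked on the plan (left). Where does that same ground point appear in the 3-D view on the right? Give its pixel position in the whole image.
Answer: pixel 723 172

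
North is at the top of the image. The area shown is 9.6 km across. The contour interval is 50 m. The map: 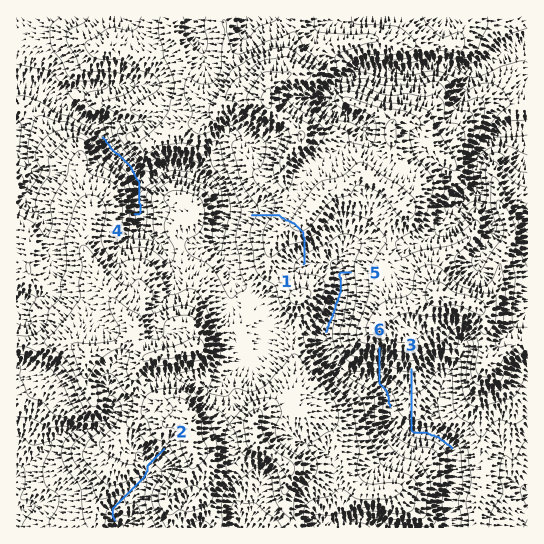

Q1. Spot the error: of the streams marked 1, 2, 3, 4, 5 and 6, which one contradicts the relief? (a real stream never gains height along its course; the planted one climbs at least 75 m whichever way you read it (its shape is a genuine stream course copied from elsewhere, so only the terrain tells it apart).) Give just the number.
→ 1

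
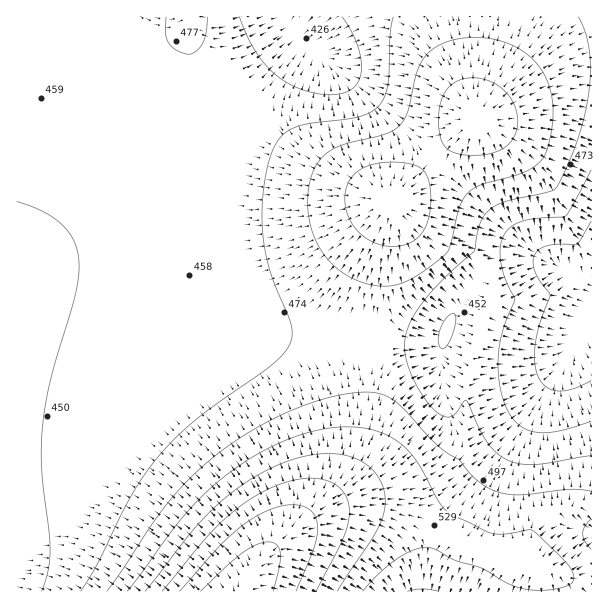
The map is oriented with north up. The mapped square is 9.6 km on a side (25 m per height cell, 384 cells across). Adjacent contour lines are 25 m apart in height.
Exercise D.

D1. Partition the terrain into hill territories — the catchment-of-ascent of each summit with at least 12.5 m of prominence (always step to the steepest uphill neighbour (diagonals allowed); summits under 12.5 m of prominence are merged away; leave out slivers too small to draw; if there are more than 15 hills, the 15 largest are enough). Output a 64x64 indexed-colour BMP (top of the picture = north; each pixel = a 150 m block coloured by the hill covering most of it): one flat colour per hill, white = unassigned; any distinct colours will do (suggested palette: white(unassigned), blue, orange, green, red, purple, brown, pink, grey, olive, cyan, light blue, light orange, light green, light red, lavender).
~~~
<image width="64" height="64" href="data:image/bmp;base64,Qk12CAAAAAAAAHYAAAAoAAAAQAAAAEAAAAABAAQAAAAAAAAIAAATCwAAEwsAABAAAAAAAAAA////ALR3HwAOf/8ALKAsACgn1gC9Z5QAS1aMAMJ34wB/f38AIr28AM++FwDox64AeLv/AIrfmACWmP8A1bDFABEREREREREREREREREREREREREREREREREREREREREREREREREREREREREREREREREREREREREREREREREREREREREREREREREREREREREREREREREREREREREREREREREREREREREREREREREREREREREREREREREREREREREREREREREREREREREREREREREREREREREREREREREREREREREREREREREREREREREREREREREREREREREREREREREREREREREREREREREREREREREREREREREREREREREREREREREREREREREREREREREREREREREREREREREREREREREREREREREREREREREREREREREREREREREREREREREREREREREREREREREREREREREREREREREREREREREREREREREREREREREREREREREREREREREREREREREREREREREREREREREREREREREREREREREREREREREREREREREREREREREREREREREREREREREREREREREREREREREREREREREREREREREREREREREREREREREREREREREREREREREREREREREREREREREREREREREREREREREREREREREREREREREREREREREREREREREREREREREREREREREREREREREREREREREREREREREREREREREREREREREREREREREREREREREREREREREREREREREREREREREREREREREREREREREREREREREREREREREREREREREREREREREREREREREREREREREREREREREREREREREREREREREREREREREREREREREREREREREREREREREREREREREREREREREREREREREREREREREREREREREREREREREREREREREREREREREREREREREREREREREREREREREREREREREREREREREREREREREREREREREREREREREREREREREREREREREREREREREREREREREREREREREREREREREREREREREREREREREREREREREREREREREREREREREREREREREREREREREREREREREREREREREREREREREREREREREREREREREREREREREREREREREREREREREREREREREREREREREREREREREREREREREREREREiIiIiIiIiIiERERERERERERERERERERERERERESIiIiIiIiIiIiIiIRERERERERERERERERERERERERIiIiIiIiIiIiIiIiIhERERERERERERERERERERERESIiIiIiIiIiIiIiIiIiIREREREREREREREREREREREiIiIiIiIiIiIiIiIiIiIiERERERERERERERERERERIiIiIiIiIiIiIiIiIiIiIiIRERERERERERERERERESIiIiIiIiIiIiIiIiIiIiIiIiEREREREREiEREREREiIiIiIiIiIiIiIiIiIiIiIiIiIiERERERM0IiIiEiIiIiIiIiIiIiIiIiIiIiIiIiIiIiIiIhIzMzREIiIiIiIiIiIiIiIiIiIiIiIiIiIiIiIiIiIiIzMzNERCIiIiIiIiIiIiIiIiIiIiIiIiIiIiIiIiIiIzMzM0RERCIiIiIiIiIiIiIiIiIiIiIiIiIiIiIiIiMzMzMzRERERCIiIiIiIiIiIiIiIiIiIiIiIiIiIiIiMzMzMzNEREREQiIiIiIiIiIiIiIiIiIiIiIiIiIiIiMzMzMzM0REREREQiIiIiIiIiIiIiIiIiIiIiIiIiIiMzMzMzMzREREREREIiIiIiIiIiIiIiIiIiIiIiIiIiMzMzMzMzNEREREREREIiIiIiIiIiIiIiIiIiIiIiIiMzMzMzMzM0RERERERERCIiIiIiIiIiIiIiIiIiIiIiMzMzMzMzMzREREREREREQiIiIiIiIiIiIiIiIiIiIiMzMzMzMzMzNEREREREREREIiIiIiIiIiIiIiIiIiIiMzMzMzMzMzM0RERERERERERCIiIiIiIiIiIiIiIiIiMzMzMzMzMzMzREREREREREREQiIiIiIiIiIiIiIiIiMzMzMzMzMzMzNEREREREREREREIiIiIiIiIiIiIiIiMzMzMzMzMzMzM0REREREREREREREIiIiIiIiIiIiIiMzMzMzMzMzMzMzRERERERERERERERCIiIiIiIiIiIiMzMzMzMzMzMzMzNEREREREREREREREQiIiIiIiIiIiMzMzMzMzMzMzMzM0REREREREREREREREIiIiIiIiIiMzMzMzMzMzMzMzMzRERERERERERERERERCIiIiIiIiMzMzMzMzMzMzMzMzNEREREREREREREREREQiIiIiIjMzMzMzMzMzMzMzMzM0REREREREREREREREREIiIiIjMzMzMzMzMzMzMzMzMzRERERERERERERERERERCIiIjMzMzMzMzMzMzMzMzMzNEREREREREREREREREREQiIjMzMzMzMzMzMzMzMzMzM0REREREREREREREREREREIjMzMzMzMzMzMzMzMzMzMzRERERERERERERERERERERDMzMzMzMzMzMzMzMzMzMzNERERERERERERERERERERDMzMzMzMzMzMzMzMzMzMzM0RERERERERERERERERERDMzMzMzMzMzMzMzMzMzMzMz"/>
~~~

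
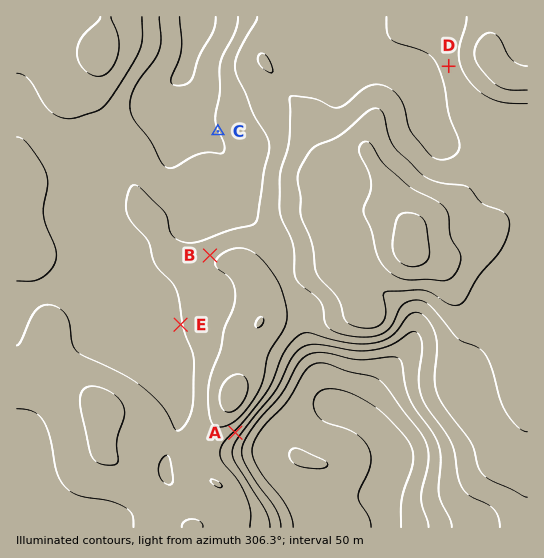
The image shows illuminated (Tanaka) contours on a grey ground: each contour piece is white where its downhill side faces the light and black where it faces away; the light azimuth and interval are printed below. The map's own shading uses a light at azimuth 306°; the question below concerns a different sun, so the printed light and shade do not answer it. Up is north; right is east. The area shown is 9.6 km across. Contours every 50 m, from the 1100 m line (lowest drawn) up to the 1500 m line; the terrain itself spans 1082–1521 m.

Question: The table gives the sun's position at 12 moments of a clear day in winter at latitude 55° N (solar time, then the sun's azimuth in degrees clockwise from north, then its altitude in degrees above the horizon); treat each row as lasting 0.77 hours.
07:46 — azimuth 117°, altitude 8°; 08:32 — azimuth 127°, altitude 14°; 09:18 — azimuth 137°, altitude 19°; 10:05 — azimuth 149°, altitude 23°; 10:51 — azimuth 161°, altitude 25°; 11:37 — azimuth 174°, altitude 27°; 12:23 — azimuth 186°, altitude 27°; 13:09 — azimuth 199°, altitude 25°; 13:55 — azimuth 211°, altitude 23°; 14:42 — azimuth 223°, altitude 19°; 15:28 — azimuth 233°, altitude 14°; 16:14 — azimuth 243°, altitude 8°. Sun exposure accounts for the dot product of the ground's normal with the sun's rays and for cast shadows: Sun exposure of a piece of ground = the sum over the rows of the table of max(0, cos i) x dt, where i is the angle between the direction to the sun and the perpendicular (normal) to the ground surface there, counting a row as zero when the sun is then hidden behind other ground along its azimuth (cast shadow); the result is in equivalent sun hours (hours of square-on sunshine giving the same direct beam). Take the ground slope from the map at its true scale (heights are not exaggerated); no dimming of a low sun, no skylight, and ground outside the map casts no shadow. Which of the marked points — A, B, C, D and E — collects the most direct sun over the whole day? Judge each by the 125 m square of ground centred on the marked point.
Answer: A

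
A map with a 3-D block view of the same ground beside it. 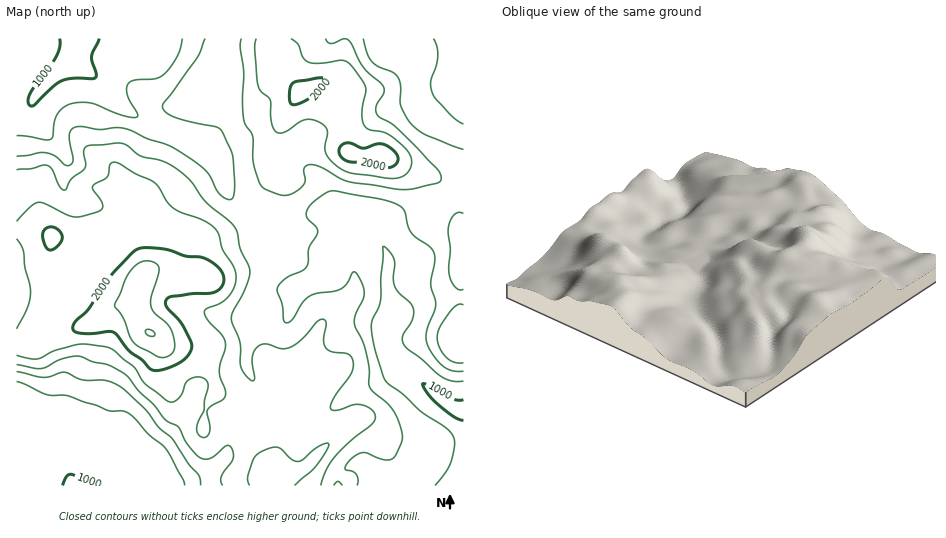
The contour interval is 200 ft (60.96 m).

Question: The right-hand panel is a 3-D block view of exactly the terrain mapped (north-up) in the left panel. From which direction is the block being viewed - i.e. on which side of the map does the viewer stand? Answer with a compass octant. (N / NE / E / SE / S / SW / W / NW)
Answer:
NW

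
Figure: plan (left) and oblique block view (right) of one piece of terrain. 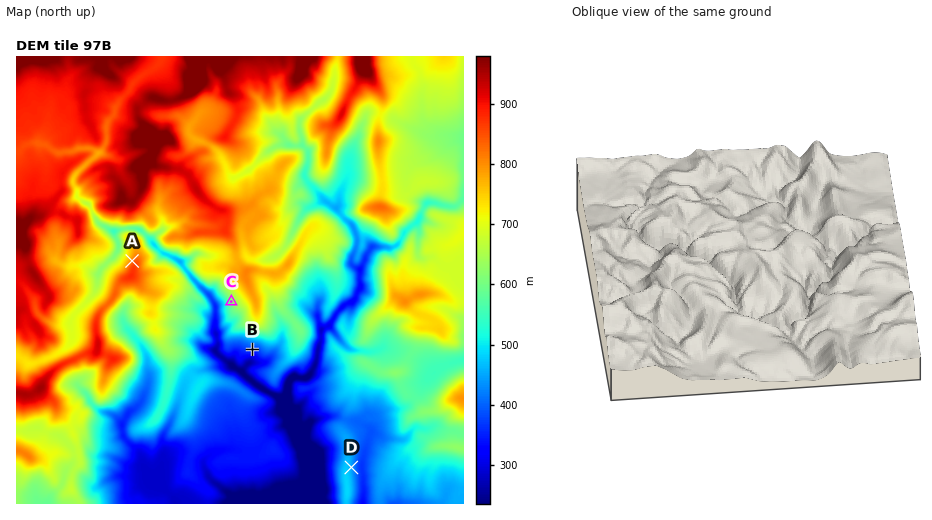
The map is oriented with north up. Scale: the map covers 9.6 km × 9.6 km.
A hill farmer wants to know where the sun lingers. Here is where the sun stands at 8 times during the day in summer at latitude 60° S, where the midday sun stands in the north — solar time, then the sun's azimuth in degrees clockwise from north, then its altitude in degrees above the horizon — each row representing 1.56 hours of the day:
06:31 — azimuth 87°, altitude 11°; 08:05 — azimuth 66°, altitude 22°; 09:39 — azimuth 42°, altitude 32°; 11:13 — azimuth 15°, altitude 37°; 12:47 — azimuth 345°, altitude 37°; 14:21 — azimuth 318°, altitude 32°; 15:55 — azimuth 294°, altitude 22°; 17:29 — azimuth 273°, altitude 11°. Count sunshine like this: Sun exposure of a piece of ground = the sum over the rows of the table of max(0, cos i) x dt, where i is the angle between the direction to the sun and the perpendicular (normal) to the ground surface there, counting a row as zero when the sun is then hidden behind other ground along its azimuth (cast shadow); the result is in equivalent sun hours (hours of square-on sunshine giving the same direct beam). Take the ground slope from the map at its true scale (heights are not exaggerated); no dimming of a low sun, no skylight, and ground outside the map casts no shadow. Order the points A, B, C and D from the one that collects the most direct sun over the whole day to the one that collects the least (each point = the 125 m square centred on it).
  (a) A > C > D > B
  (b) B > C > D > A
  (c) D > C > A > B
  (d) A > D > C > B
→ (d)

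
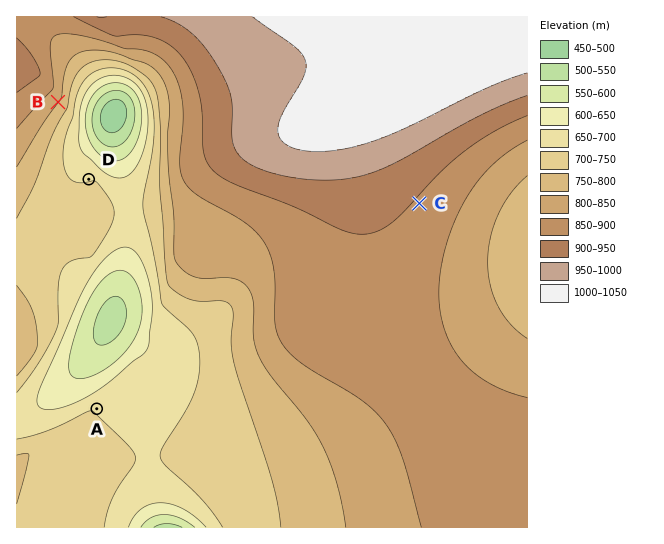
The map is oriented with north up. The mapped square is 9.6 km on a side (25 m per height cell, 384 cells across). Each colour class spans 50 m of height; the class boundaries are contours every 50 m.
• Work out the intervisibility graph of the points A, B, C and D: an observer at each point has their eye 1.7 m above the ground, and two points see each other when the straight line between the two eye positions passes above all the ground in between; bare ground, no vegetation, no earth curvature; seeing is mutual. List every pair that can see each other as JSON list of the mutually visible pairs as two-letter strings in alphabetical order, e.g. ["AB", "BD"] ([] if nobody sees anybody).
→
["AB", "BD"]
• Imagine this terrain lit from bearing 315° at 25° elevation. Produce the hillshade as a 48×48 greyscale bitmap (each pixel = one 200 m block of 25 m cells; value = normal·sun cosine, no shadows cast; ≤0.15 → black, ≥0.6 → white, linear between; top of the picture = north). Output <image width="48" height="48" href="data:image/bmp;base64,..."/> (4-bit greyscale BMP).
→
<image width="48" height="48" href="data:image/bmp;base64,Qk32BAAAAAAAAHYAAAAoAAAAMAAAADAAAAABAAQAAAAAAIAEAAATCwAAEwsAABAAAAAAAAAAAAAAABEREQAiIiIAMzMzAERERABVVVUAZmZmAHd3dwCIiIgAmZmZAKqqqgC7u7sAzMzMAN3d3QDu7u4A////AIiIiIiGQhI2iaqqqqqqqqqqqqqZmZmZmYiIiIiHVDNGiZqqqqqqqqqqqqqZmZmZmYiIiIiIdlVniZqqqqqqqqqqqqqpmZmZmYiIiIiIh3eImZqqqqqqqqqqqqqZmZmZmYiIiImYiIiZmZqqqqqqqqqqqqqZmZmZmYiIiJmZmZmZmZqqqqqqqqqqqqmZmZmZmamIiJmZmZmZmaqqqqqqqqqqmZmZmZmZmtypiZmZmZmZqqqqqqqqqpmZmZmZmZmZqs3cqZmZmZmqqqqqqqqpmZmZmZmZmZmaqrzd25mZmaqqqqqqqqqZmZmZmZmZmZmaqpq87bmZmqqqqqqqqqmZmZmZmZmZmZmaqnibzuyqqqqqqqqqqpmZmZmZmZmZmZmaqlZ5vO7KqqqqqqqqqpmZmZmZmZmZmZmZqiRXm97sqqqqqqqqqpmZmZmZmZmZmZmZqhI1eb3+yqqqqqqqqpmZmZmZmZmZmZmZqiEjWKzf66qqqru6qpmZmZmZmZmZmZmZmmMSRorO/aqqqru7qqmZmZmZmZmZmZmZmXZBJGm9/rqqqqu7uqmZmZmZmZmZmZmZmXdjE1es39qZmavMy6qZmZmZmZmZmZmZmYd2MTaKzuuZiZq8y7qpmZmZmZmZmZmZmYh3UiV5veyYiImrzLqqmZmZmZiIiIiZmZiHdCNorNyYd3iau7uqmZmZmYiIiIiImZiIdiJXm92od2eJq7qqqZmZmIiIiIiIiZmId0JGm825h3eJqqqqqZmZmIiIiIiIiIiIh1M2is3KmIiJmqqqmZmZiIiIiIiIiIiIiHQ1is3amZiJmqqpmZmZiIiIiIiIiIiJmIVFer3bqZmZmZmZmZmYiIiIh3d3iHiJmZZWib3bqZmZmZmZmZmIiIiId3d3d3eJmpdmirzbmZmZmZmZmZiIiIiHd3d3d3eJmql3mrzbmZmYiIiIiIiIiIh3d3d3d2eImrmJq8zLmYiIiIiIiIiIiId3d3d3d2Z4mrqavM3bmYiIiIiIiIiIiHd3d3d3d2Z3mrqrzd7bmZiIh3d3d3d3d3d3d3d3d2Zniaqs3u7cqpmIiHd3d3d3d3d3d3Zmd1VWeJq97//suqmZiIh3d3d3d3ZmZmZmZlVVVnm+///su6qpmZiId3d2ZmZmZmZmZlVERFe+///ty7uqqpmYiHd3ZmZmZmZmZlRDIiWe///ty7u6qqqpmYh3d2ZmZVVVZlVDEAJs///ty7u7qqqqqZmIh3ZmZVVVVVVCEAAozv7cy7qqqqqqqqmZiId2ZmVVVWVDEAAEjN3Mu6qqqqqqqqqpmZiHd2ZlVWZTIAACabu7u6qqqqqqqqqqqpmYh3dmZnZkMhACRpqrqqqpmaqqqqqqqqmZmIh3dndlQyIiRniaqqmZmZmZqqqqqqqpmZmIh3h2ZUMzRWiZmpmZmZmZmZmaqqqqqZmZmJiHZlVEVWeJmZmZmZmZmZmZmZmZmZmZmZmId2ZVVneImZmZmZmZmZmZmZmZmZmZmamYh3ZWZneImZmZmZmZmZmZmZmZmZmZmQ=="/>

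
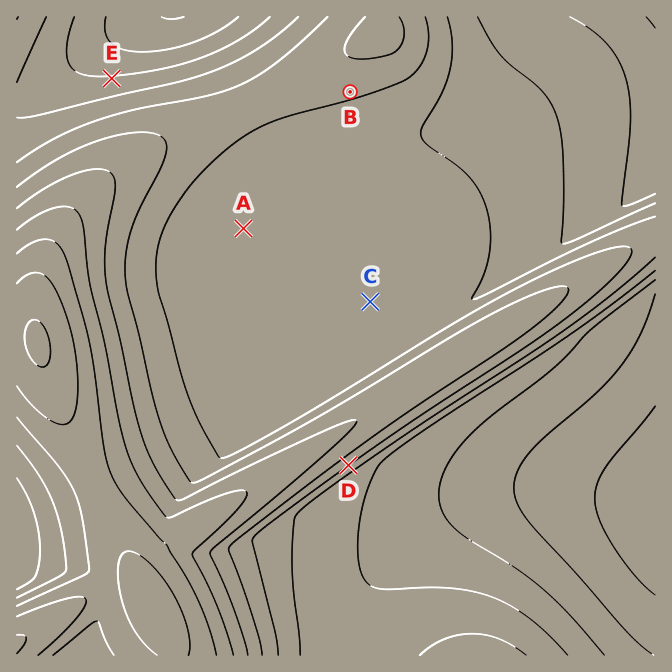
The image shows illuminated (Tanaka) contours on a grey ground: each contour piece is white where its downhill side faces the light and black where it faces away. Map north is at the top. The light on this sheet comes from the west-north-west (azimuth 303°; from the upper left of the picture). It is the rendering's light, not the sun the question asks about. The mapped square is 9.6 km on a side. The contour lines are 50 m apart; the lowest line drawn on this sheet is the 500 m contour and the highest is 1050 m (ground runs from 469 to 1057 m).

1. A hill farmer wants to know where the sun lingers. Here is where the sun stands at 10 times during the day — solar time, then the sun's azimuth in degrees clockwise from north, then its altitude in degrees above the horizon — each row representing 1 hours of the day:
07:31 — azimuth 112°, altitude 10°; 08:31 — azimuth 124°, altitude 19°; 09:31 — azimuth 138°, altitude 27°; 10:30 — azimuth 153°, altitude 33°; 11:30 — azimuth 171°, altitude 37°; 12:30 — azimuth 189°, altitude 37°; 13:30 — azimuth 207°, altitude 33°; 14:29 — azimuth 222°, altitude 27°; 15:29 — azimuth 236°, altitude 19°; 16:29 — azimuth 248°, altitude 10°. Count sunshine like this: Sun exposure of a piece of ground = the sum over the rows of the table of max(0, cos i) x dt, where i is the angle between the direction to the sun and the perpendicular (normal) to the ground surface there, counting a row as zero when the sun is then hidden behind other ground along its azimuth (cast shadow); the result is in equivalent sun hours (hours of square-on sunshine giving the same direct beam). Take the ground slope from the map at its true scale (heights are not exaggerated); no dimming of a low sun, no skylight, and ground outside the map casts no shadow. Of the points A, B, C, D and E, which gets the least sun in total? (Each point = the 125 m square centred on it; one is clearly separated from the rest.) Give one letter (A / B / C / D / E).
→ E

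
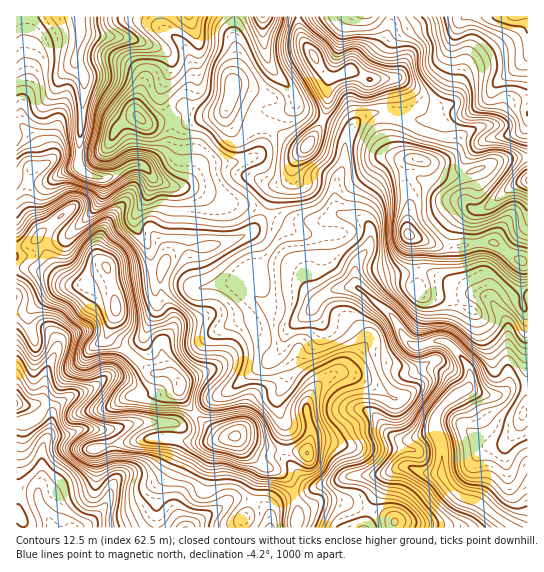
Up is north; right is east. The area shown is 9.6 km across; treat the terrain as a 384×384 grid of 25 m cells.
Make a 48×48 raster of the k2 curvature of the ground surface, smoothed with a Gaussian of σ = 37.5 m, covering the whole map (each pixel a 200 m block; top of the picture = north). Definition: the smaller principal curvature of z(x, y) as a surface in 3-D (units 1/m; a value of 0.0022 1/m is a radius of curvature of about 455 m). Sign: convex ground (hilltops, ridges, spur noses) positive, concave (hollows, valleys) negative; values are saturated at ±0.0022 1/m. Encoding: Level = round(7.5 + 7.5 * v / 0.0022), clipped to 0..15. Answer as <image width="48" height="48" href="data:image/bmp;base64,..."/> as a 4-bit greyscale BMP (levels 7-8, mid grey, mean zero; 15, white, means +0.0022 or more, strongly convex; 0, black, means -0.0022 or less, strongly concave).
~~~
<image width="48" height="48" href="data:image/bmp;base64,Qk32BAAAAAAAAHYAAAAoAAAAMAAAADAAAAABAAQAAAAAAIAEAAATCwAAEwsAABAAAAAAAAAAAAAAABEREQAiIiIAMzMzAERERABVVVUAZmZmAHd3dwCIiIgAmZmZAKqqqgC7u7sAzMzMAN3d3QDu7u4A////AIhndlV3eIh1VXiJhUmYdXd2ioh3d4hkRodXZnVHiIh2dUWIdkeHhmh2eZh3d3U1d3ZnZ4g2d3dmiHVWZlZ3h2h2Z3d3ZERYh3ZnZ3hEiId2eHZmVVVkZmiHZ4iGM1Zoh3dnZmZSZ3d3ZWZld2dlMzRFV4ZUNpdnh3dWVFVkNGd2Z3VmeYZIhlREMzJUSZd3dodFV5l2ZEVnZmaIVmV6dWiIdliESIh4dncmeKl2eHdmeIiIdmZ5ZniYdmmTR3h4d3czMlVWeIiGZ4iZhlVndnd2VERTV3d3eIhiYwASNEREVniZlkVXdneGNnZCeYd3eHdyeHiGQzNEZWeJhUZ3ZmdjWYYxeXd3iDRUN3d4d4h3VEVVRVaIZmVFeZhhJnh2eGdWQTV4l3d5dURXd1V3Znd3d4h1I0Q0V1hWZTE2VXZ5hmZFd3Vnd3h3dmeHVTV2VldEd4USR4d4doh1Vndod4iHdmZlaBaHV1dSWJZUd3d3ZoiHZmdmeIh3eHZ4gwV2V0iCJ5d2d2dlVneHZ2d2Z3d3dkJZQFd2V1h0JIeGVGl2VWd3aGaHZmd4hQEABIiGV2dUQgRmdEh4ZmZ3eHV3d3eJkRh0RoiGSIZFWHWJhTZ5Znd3h3dWZ3d4UFiHZ4iFSIZWV5aJhkV3V4h3d4h0aYh0AniHd4hUaWZodnd4hUZlV3d3d3d2RndBR4iHd2ZXd2Z4iId3dUdlZmd3eHd3ZDMleIiHd3dnZXdnh3d3dUd2d2d3iHd3h3RYd3d2ZndlaId3ZXiZhTiGd3Znd3d3eIRoZlREVVVGimZmVImahTeHeIdmZ3d3d3Y2VWZneHZmeYhmQ4hoc1eHeIh3d3d3d3hTR6h3aHaHZ1iGQlh1Q3d4d3d4h3eId4hySah2Z3eIZlh3cweGRZd3d2Znh3d3d3djOIdndmZ3dmZXiCB2U3d3d3d2ZmZmZ2ZlRnZnd1RHh3ZFi5FHhFh3d3d2ZmZ3Znd2Rnd2ZVYkh3ZUWIQ4hzdVZ3dmeIiJdXd3V3dmZmhiRnZSVSADeDJGZ3d3d3h4dWd3V3d4d3eHM3h1AAIgAxaId3d3hmdlVkZ3Z2Z4dXiIdYh5gCqnMkaId2ZVZnd3Z0aJeIiIhleYhWZnkBmYVmZ3d2eHZmeKdkWIh3h3Z1N4hmd4cQeIV4Z3dniIdmV5hkV4d2VVZ2QSNYd3cweHaJZndndnd3ZXZ1Rod2Znd3eHZIZohAeHeYZ3d4h2d3dlVlVVZmd3dDeHZXdXdQaImHV4ZniGd3dUaFVUVnd3eFNVZ4dldhZ3d2Z4dWeHd4Y2iFR3VVZ3eHVYh3d1dzVmZ3ZndXiHd2NHh2WJd3Z2ZndVd3d2VkVmeIdndXiIdjR3d3hoeJZmd3d1V3d4ZVd3iIdXdXh3c0eIdGp2ZnZWd4eHZneHdGiIh2VXdHd3cmiJlEh2Znh1V4iHd3d3hVZUMjV3ZHd4YniYhjdmdmd3Voh3d4iHhlZVVoh3VYiIU2iHZVVWd2Z3ZYh3d3d3dleIiIh2V4d3Q1ZlVWdmiHiIZVVVZw=="/>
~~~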